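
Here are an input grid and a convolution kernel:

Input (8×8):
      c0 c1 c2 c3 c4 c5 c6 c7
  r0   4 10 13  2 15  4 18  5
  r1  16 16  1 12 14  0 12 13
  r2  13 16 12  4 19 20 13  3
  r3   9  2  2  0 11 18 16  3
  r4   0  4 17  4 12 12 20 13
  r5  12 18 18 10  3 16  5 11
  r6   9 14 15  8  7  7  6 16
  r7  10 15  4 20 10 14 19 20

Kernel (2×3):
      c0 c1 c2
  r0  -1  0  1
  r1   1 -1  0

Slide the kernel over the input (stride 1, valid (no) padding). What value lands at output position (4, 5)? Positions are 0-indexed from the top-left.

The receptive field on the input at this output position is [12 20 13 / 16 5 11]. Elementwise product with the kernel and sum: 12·-1 + 13·1 + 16·1 + 5·-1.

12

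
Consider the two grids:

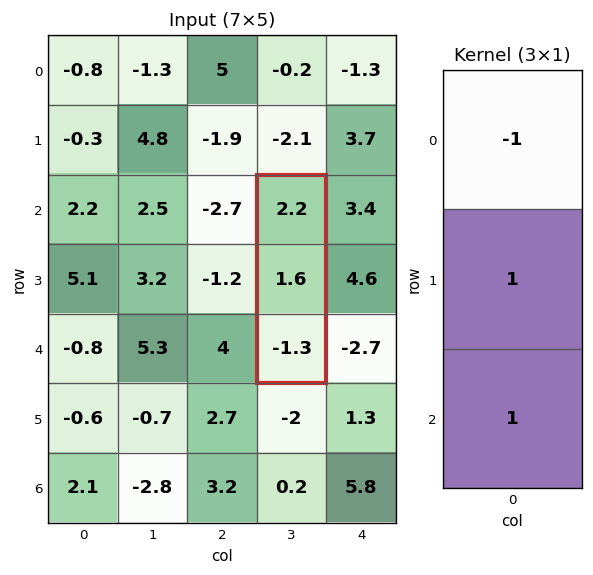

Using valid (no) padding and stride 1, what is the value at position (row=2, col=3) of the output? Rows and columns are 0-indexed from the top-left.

-1.9

The receptive field on the input at this output position is [2.2 / 1.6 / -1.3]. Elementwise product with the kernel and sum: 2.2·-1 + 1.6·1 + -1.3·1.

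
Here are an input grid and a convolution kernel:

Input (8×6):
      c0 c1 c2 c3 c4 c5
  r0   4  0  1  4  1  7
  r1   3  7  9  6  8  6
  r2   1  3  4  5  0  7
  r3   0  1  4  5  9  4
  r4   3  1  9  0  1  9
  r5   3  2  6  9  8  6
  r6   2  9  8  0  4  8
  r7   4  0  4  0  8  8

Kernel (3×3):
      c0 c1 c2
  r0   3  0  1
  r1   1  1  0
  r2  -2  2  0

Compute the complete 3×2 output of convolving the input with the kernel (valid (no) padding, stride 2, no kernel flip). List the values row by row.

Output[0,0]: The receptive field on the input at this output position is [4 0 1 / 3 7 9 / 1 3 4]. Elementwise product with the kernel and sum: 4·3 + 1·1 + 3·1 + 7·1 + 1·-2 + 3·2.
Output[0,1]: The receptive field on the input at this output position is [1 4 1 / 9 6 8 / 4 5 0]. Elementwise product with the kernel and sum: 1·3 + 1·1 + 9·1 + 6·1 + 4·-2 + 5·2.

27 21
4 3
37 27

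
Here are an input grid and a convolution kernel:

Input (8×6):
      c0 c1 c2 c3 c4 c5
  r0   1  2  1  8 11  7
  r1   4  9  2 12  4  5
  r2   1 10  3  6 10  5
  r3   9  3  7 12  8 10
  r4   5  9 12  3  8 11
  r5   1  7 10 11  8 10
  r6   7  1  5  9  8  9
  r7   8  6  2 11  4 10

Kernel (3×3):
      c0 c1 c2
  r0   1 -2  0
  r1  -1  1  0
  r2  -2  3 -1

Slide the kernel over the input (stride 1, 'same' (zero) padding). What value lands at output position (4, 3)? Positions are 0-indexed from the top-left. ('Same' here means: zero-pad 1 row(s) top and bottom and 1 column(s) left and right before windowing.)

-21

The receptive field on the zero-padded input at this output position is [7 12 8 / 12 3 8 / 10 11 8]. Elementwise product with the kernel and sum: 7·1 + 12·-2 + 12·-1 + 3·1 + 10·-2 + 11·3 + 8·-1.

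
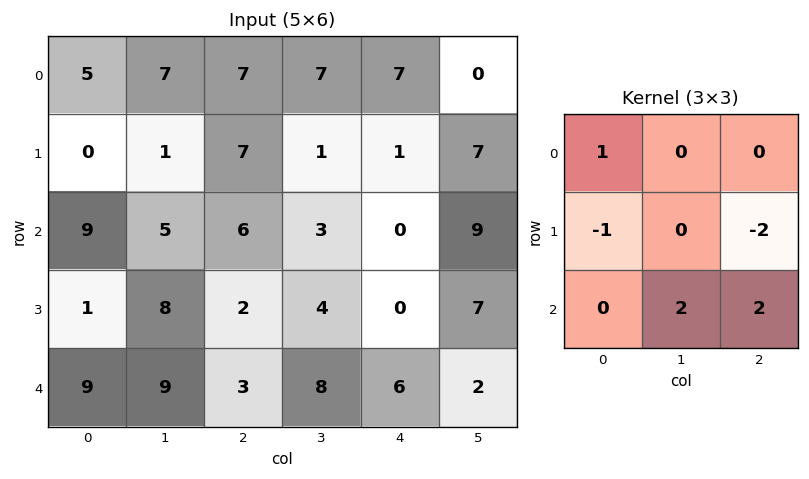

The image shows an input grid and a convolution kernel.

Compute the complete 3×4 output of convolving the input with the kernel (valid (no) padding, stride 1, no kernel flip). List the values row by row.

Output[0,0]: The receptive field on the input at this output position is [5 7 7 / 0 1 7 / 9 5 6]. Elementwise product with the kernel and sum: 5·1 + 0·-1 + 7·-2 + 5·2 + 6·2.
Output[0,1]: The receptive field on the input at this output position is [7 7 7 / 1 7 1 / 5 6 3]. Elementwise product with the kernel and sum: 7·1 + 1·-1 + 1·-2 + 6·2 + 3·2.

13 22 4 10
-1 2 9 -6
28 11 32 1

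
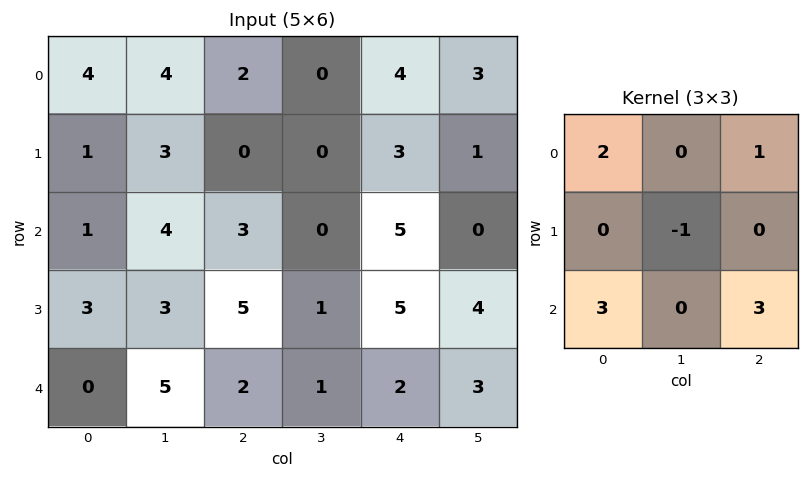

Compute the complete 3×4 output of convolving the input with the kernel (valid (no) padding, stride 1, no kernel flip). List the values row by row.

Output[0,0]: The receptive field on the input at this output position is [4 4 2 / 1 3 0 / 1 4 3]. Elementwise product with the kernel and sum: 4·2 + 2·1 + 3·-1 + 1·3 + 3·3.
Output[0,1]: The receptive field on the input at this output position is [4 2 0 / 3 0 0 / 4 3 0]. Elementwise product with the kernel and sum: 4·2 + 0·1 + 0·-1 + 4·3 + 0·3.

19 20 32 0
22 15 33 11
8 21 22 7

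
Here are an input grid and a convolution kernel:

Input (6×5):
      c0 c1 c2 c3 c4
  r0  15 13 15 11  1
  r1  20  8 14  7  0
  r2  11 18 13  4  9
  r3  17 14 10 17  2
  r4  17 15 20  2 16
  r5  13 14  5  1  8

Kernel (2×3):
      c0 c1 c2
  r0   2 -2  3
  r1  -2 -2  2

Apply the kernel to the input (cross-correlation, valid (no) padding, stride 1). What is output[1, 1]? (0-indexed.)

The receptive field on the input at this output position is [8 14 7 / 18 13 4]. Elementwise product with the kernel and sum: 8·2 + 14·-2 + 7·3 + 18·-2 + 13·-2 + 4·2.

-45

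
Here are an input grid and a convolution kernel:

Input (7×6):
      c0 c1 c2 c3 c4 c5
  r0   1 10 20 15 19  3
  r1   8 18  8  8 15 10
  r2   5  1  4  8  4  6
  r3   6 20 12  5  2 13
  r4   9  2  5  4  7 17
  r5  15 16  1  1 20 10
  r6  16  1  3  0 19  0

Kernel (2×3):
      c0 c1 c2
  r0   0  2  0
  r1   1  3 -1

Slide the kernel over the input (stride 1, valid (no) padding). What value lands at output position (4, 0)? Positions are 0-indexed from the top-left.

The receptive field on the input at this output position is [9 2 5 / 15 16 1]. Elementwise product with the kernel and sum: 2·2 + 15·1 + 16·3 + 1·-1.

66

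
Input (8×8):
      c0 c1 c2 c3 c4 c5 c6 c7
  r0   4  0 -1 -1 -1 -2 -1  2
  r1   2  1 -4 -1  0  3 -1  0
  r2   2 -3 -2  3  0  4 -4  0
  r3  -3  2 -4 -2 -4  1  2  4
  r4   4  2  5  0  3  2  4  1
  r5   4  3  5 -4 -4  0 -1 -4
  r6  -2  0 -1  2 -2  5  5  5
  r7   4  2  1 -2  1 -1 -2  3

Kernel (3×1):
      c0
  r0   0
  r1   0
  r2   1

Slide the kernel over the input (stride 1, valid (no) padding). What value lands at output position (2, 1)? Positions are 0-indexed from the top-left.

2

The receptive field on the input at this output position is [-3 / 2 / 2]. Elementwise product with the kernel and sum: 2·1.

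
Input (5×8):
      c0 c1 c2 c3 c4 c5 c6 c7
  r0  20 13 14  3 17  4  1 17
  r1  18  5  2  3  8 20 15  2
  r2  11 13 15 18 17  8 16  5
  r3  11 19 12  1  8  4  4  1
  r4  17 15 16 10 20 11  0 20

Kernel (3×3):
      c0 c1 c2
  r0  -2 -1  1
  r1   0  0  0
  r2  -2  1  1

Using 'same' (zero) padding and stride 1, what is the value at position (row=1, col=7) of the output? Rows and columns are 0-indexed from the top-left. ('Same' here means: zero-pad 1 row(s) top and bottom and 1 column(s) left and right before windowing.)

The receptive field on the zero-padded input at this output position is [1 17 0 / 15 2 0 / 16 5 0]. Elementwise product with the kernel and sum: 1·-2 + 17·-1 + 0·1 + 16·-2 + 5·1 + 0·1.

-46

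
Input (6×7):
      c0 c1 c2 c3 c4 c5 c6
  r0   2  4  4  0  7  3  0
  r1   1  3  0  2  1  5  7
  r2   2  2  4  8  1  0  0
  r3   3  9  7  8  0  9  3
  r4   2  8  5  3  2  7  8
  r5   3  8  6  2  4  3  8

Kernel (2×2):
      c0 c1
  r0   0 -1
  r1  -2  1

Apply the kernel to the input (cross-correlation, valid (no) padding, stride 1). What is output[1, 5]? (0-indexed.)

-7

The receptive field on the input at this output position is [5 7 / 0 0]. Elementwise product with the kernel and sum: 7·-1 + 0·-2 + 0·1.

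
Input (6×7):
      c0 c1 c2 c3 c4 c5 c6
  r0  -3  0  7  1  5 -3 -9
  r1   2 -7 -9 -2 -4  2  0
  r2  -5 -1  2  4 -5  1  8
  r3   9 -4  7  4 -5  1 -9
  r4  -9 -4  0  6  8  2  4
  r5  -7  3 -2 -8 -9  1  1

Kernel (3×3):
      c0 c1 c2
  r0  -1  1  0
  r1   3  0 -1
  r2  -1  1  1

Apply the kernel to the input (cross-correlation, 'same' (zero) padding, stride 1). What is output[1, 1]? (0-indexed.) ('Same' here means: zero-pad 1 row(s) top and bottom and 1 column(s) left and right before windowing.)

24

The receptive field on the zero-padded input at this output position is [-3 0 7 / 2 -7 -9 / -5 -1 2]. Elementwise product with the kernel and sum: -3·-1 + 0·1 + 2·3 + -9·-1 + -5·-1 + -1·1 + 2·1.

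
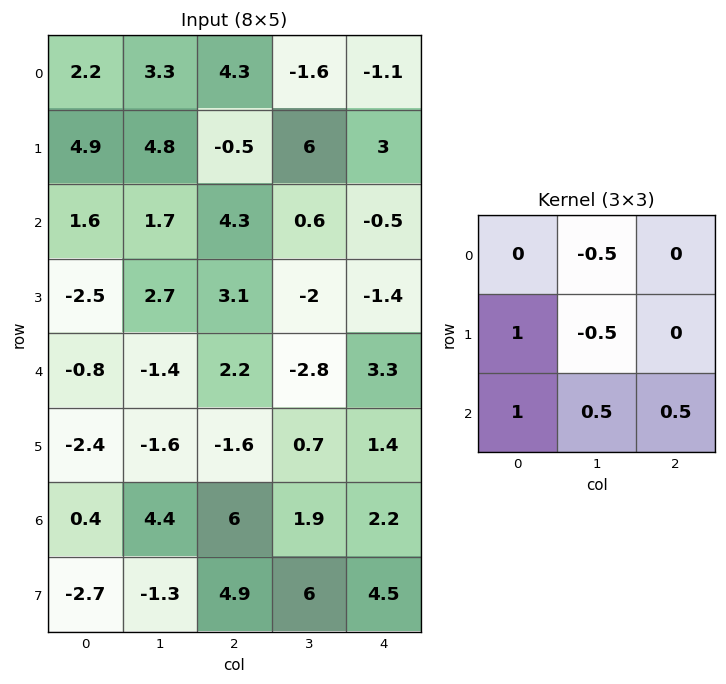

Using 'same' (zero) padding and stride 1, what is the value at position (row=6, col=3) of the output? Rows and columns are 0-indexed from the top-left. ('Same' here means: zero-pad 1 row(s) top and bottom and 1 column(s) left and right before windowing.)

The receptive field on the zero-padded input at this output position is [-1.6 0.7 1.4 / 6 1.9 2.2 / 4.9 6 4.5]. Elementwise product with the kernel and sum: 0.7·-0.5 + 6·1 + 1.9·-0.5 + 4.9·1 + 6·0.5 + 4.5·0.5.

14.85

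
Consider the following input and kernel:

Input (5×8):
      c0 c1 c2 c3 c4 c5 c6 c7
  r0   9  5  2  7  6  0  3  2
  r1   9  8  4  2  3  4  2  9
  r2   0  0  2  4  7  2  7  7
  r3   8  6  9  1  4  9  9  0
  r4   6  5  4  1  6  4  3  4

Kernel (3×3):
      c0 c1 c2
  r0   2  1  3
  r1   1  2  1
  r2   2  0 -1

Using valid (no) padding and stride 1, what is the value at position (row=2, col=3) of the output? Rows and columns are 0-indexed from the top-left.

37

The receptive field on the input at this output position is [4 7 2 / 1 4 9 / 1 6 4]. Elementwise product with the kernel and sum: 4·2 + 7·1 + 2·3 + 1·1 + 4·2 + 9·1 + 1·2 + 4·-1.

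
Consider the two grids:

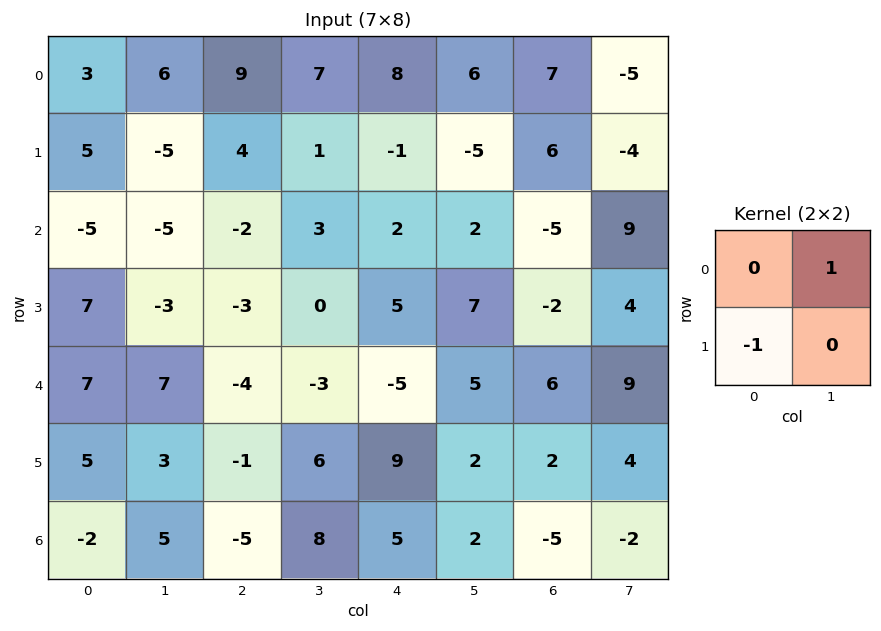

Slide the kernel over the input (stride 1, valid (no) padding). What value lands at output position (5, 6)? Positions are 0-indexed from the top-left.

9

The receptive field on the input at this output position is [2 4 / -5 -2]. Elementwise product with the kernel and sum: 4·1 + -5·-1.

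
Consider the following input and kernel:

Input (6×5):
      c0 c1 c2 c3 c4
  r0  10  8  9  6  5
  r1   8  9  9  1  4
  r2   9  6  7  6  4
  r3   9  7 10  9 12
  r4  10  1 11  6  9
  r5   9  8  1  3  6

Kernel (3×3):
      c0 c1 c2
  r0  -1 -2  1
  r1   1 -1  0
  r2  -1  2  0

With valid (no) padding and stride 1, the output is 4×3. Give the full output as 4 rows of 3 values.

-15 -12 -3
-9 -14 2
-20 4 -13
3 -34 -6

Output[0,0]: The receptive field on the input at this output position is [10 8 9 / 8 9 9 / 9 6 7]. Elementwise product with the kernel and sum: 10·-1 + 8·-2 + 9·1 + 8·1 + 9·-1 + 9·-1 + 6·2.
Output[0,1]: The receptive field on the input at this output position is [8 9 6 / 9 9 1 / 6 7 6]. Elementwise product with the kernel and sum: 8·-1 + 9·-2 + 6·1 + 9·1 + 9·-1 + 6·-1 + 7·2.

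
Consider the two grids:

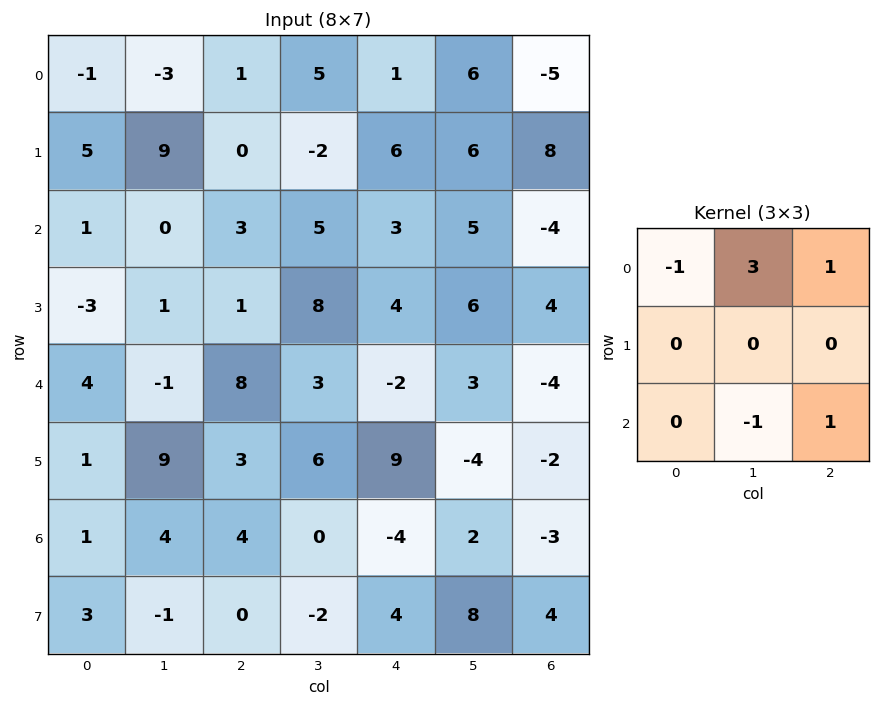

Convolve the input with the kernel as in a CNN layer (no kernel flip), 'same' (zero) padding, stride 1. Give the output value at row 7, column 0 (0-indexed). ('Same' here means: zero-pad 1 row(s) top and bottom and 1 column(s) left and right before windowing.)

The receptive field on the zero-padded input at this output position is [0 1 4 / 0 3 -1 / 0 0 0]. Elementwise product with the kernel and sum: 0·-1 + 1·3 + 4·1 + 0·-1 + 0·1.

7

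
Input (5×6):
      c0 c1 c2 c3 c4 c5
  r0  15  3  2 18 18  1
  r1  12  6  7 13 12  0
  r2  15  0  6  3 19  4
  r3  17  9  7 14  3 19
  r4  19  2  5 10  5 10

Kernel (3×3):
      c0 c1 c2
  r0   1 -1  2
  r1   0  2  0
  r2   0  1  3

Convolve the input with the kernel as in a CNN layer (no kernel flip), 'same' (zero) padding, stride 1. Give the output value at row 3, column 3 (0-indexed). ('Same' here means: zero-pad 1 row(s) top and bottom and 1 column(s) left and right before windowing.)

94

The receptive field on the zero-padded input at this output position is [6 3 19 / 7 14 3 / 5 10 5]. Elementwise product with the kernel and sum: 6·1 + 3·-1 + 19·2 + 14·2 + 10·1 + 5·3.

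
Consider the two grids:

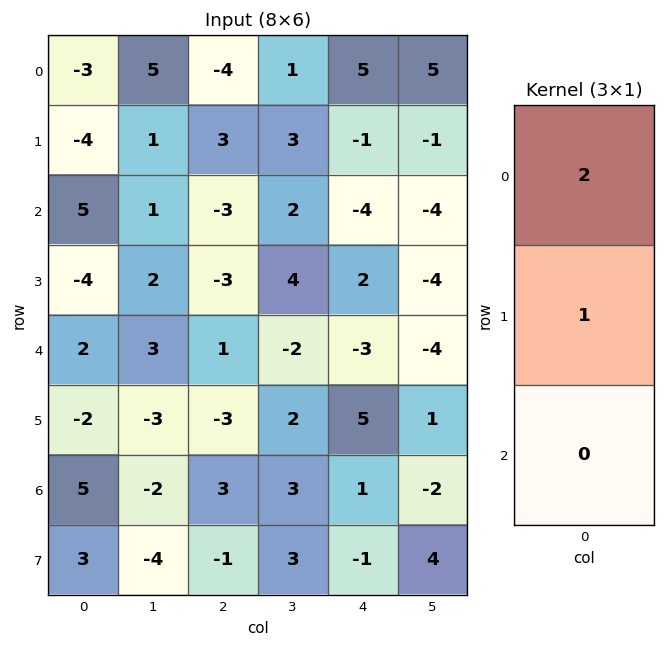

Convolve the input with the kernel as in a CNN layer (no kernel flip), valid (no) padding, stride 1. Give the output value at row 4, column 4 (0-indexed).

-1

The receptive field on the input at this output position is [-3 / 5 / 1]. Elementwise product with the kernel and sum: -3·2 + 5·1.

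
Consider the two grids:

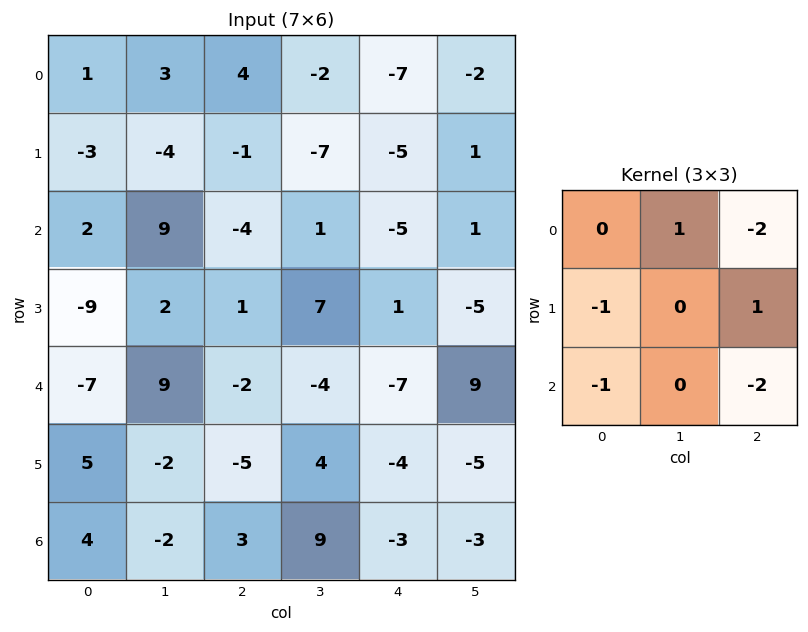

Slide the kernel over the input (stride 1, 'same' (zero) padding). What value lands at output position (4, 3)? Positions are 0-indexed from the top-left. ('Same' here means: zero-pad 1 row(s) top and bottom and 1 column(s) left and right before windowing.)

13

The receptive field on the zero-padded input at this output position is [1 7 1 / -2 -4 -7 / -5 4 -4]. Elementwise product with the kernel and sum: 7·1 + 1·-2 + -2·-1 + -7·1 + -5·-1 + -4·-2.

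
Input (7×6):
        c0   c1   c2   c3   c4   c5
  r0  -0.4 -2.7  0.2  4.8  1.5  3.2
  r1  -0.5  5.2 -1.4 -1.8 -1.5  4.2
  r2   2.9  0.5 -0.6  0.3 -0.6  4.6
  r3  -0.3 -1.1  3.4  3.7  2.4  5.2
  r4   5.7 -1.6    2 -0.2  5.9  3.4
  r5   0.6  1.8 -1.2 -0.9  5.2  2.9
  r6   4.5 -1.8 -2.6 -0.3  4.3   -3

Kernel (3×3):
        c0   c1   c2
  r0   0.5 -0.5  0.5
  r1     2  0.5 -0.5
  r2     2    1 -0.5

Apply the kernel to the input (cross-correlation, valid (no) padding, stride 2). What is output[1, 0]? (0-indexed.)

6.85

The receptive field on the input at this output position is [2.9 0.5 -0.6 / -0.3 -1.1 3.4 / 5.7 -1.6 2]. Elementwise product with the kernel and sum: 2.9·0.5 + 0.5·-0.5 + -0.6·0.5 + -0.3·2 + -1.1·0.5 + 3.4·-0.5 + 5.7·2 + -1.6·1 + 2·-0.5.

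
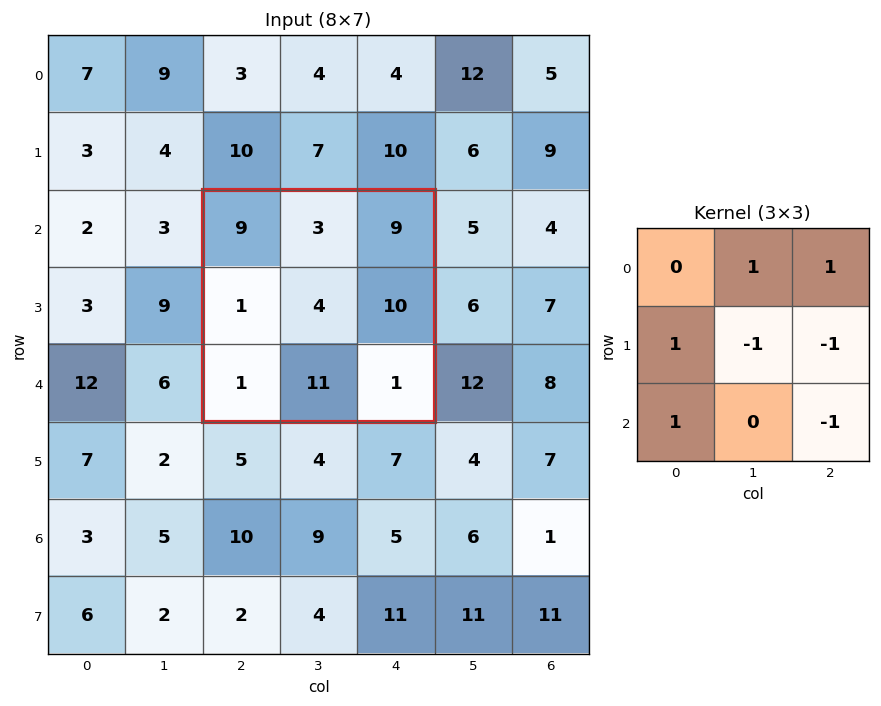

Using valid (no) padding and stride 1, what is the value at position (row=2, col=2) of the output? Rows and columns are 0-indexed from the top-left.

-1

The receptive field on the input at this output position is [9 3 9 / 1 4 10 / 1 11 1]. Elementwise product with the kernel and sum: 3·1 + 9·1 + 1·1 + 4·-1 + 10·-1 + 1·1 + 1·-1.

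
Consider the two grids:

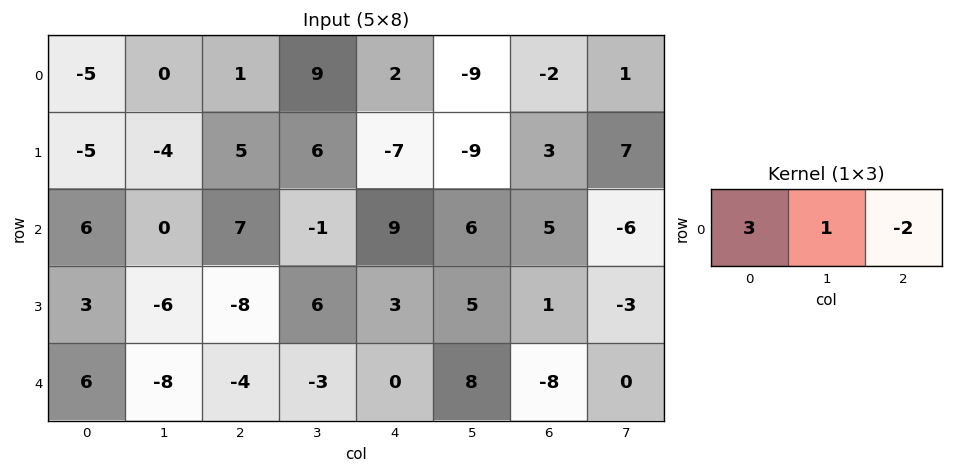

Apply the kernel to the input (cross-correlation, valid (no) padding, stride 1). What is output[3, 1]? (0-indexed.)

The receptive field on the input at this output position is [-6 -8 6]. Elementwise product with the kernel and sum: -6·3 + -8·1 + 6·-2.

-38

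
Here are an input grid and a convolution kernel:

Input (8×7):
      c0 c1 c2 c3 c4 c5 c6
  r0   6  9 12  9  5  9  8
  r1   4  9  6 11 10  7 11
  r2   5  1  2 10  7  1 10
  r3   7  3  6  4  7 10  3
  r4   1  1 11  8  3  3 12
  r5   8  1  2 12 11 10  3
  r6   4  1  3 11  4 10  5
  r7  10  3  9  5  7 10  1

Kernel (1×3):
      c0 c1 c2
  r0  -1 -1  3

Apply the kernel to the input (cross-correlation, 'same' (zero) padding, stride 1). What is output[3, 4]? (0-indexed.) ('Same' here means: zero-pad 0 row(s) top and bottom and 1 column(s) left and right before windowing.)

19

The receptive field on the zero-padded input at this output position is [4 7 10]. Elementwise product with the kernel and sum: 4·-1 + 7·-1 + 10·3.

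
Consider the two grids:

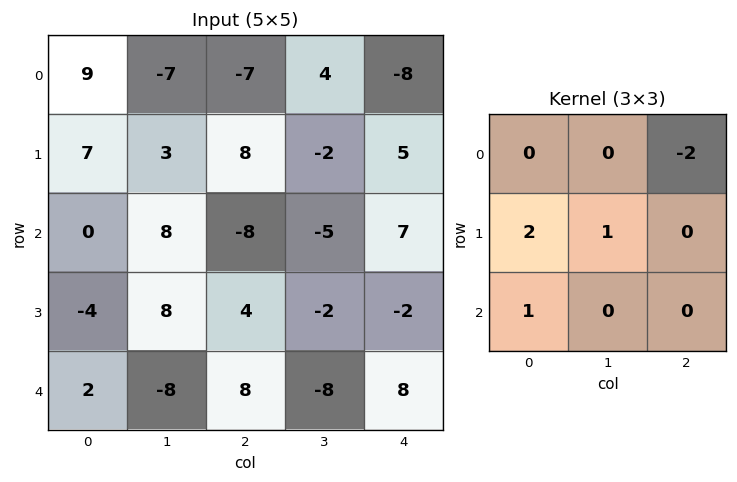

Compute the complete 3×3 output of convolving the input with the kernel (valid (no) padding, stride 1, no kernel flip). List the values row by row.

Output[0,0]: The receptive field on the input at this output position is [9 -7 -7 / 7 3 8 / 0 8 -8]. Elementwise product with the kernel and sum: -7·-2 + 7·2 + 3·1 + 0·1.
Output[0,1]: The receptive field on the input at this output position is [-7 -7 4 / 3 8 -2 / 8 -8 -5]. Elementwise product with the kernel and sum: 4·-2 + 3·2 + 8·1 + 8·1.

31 14 22
-12 20 -27
18 22 0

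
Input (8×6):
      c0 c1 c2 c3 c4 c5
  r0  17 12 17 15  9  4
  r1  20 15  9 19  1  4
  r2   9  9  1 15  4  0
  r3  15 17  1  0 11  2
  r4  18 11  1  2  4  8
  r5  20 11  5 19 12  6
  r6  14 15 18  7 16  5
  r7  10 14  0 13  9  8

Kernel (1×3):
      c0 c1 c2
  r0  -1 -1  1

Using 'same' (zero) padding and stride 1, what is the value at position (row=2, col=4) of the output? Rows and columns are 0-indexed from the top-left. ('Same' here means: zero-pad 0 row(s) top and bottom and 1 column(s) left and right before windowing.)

The receptive field on the zero-padded input at this output position is [15 4 0]. Elementwise product with the kernel and sum: 15·-1 + 4·-1 + 0·1.

-19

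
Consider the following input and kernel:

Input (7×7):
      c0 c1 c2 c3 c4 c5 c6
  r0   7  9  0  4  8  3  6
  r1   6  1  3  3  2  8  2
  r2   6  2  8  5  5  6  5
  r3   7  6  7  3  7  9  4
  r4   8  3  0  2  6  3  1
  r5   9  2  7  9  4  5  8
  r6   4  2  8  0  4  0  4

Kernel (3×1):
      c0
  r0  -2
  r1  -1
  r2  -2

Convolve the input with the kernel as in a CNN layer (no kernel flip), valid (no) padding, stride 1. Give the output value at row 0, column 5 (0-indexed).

The receptive field on the input at this output position is [3 / 8 / 6]. Elementwise product with the kernel and sum: 3·-2 + 8·-1 + 6·-2.

-26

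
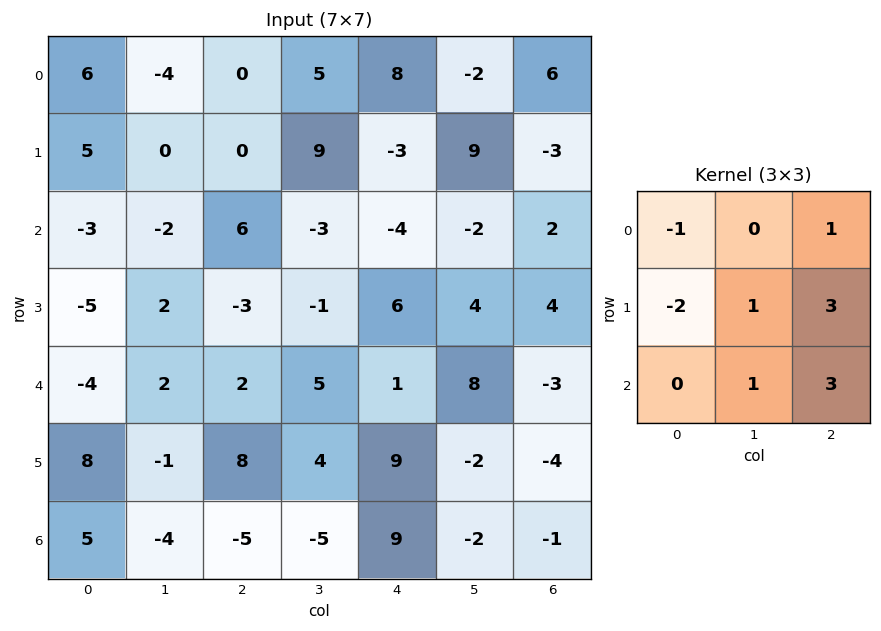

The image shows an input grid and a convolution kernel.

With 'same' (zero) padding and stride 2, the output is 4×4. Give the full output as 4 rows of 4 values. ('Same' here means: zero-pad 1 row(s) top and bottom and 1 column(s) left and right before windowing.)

Output[0,0]: The receptive field on the zero-padded input at this output position is [0 0 0 / 0 6 -4 / 0 5 0]. Elementwise product with the kernel and sum: 0·-1 + 0·1 + 0·-2 + 6·1 + -4·3 + 5·1 + 0·3.

-1 50 16 7
-8 4 14 1
9 30 23 -27
-8 -7 7 5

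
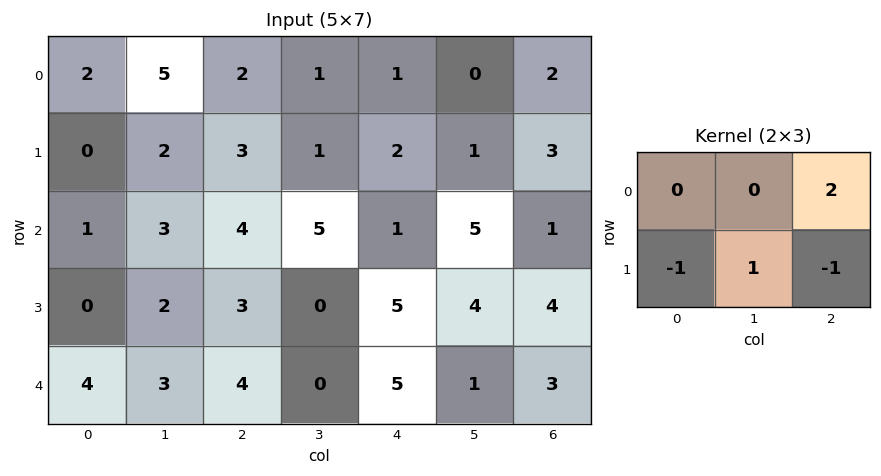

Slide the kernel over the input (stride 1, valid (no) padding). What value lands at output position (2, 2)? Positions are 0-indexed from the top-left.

The receptive field on the input at this output position is [4 5 1 / 3 0 5]. Elementwise product with the kernel and sum: 1·2 + 3·-1 + 0·1 + 5·-1.

-6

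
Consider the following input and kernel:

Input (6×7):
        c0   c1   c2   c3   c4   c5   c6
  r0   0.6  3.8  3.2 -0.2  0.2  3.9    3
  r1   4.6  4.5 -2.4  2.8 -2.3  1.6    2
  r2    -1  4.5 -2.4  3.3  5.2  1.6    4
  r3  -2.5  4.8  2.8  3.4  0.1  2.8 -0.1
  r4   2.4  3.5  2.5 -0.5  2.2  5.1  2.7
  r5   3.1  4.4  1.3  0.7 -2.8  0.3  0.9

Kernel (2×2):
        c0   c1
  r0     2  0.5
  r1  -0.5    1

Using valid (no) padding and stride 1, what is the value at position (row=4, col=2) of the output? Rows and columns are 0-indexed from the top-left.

4.8

The receptive field on the input at this output position is [2.5 -0.5 / 1.3 0.7]. Elementwise product with the kernel and sum: 2.5·2 + -0.5·0.5 + 1.3·-0.5 + 0.7·1.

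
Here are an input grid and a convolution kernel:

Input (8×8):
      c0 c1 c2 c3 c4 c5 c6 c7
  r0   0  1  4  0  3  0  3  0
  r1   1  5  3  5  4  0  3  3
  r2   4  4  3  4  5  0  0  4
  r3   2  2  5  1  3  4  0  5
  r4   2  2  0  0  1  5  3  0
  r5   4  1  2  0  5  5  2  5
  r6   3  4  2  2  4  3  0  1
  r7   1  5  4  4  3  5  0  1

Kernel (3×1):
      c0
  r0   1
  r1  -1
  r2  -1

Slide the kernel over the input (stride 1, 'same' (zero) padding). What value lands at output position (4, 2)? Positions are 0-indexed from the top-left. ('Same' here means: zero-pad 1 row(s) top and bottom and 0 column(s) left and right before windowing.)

3

The receptive field on the zero-padded input at this output position is [5 / 0 / 2]. Elementwise product with the kernel and sum: 5·1 + 0·-1 + 2·-1.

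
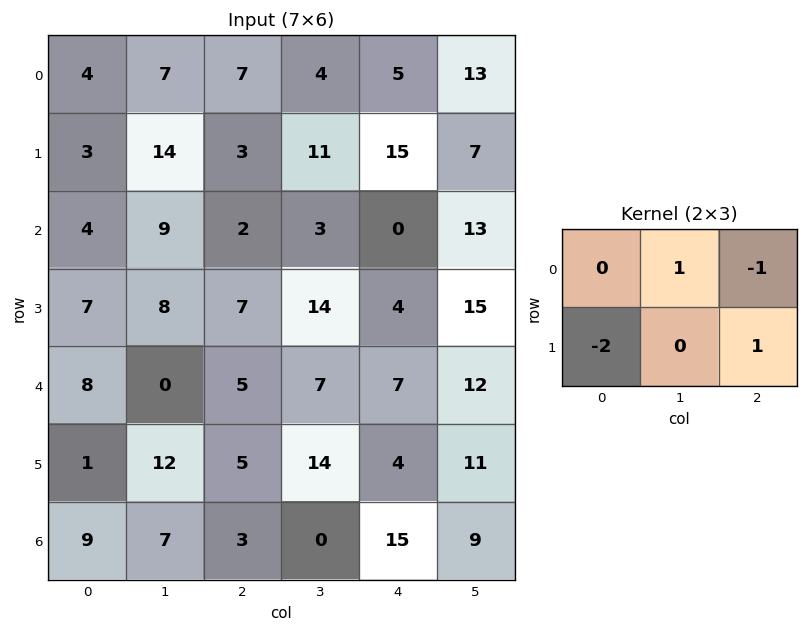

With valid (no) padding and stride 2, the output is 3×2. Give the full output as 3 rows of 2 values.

Output[0,0]: The receptive field on the input at this output position is [4 7 7 / 3 14 3]. Elementwise product with the kernel and sum: 7·1 + 7·-1 + 3·-2 + 3·1.

-3 8
0 -7
-2 -6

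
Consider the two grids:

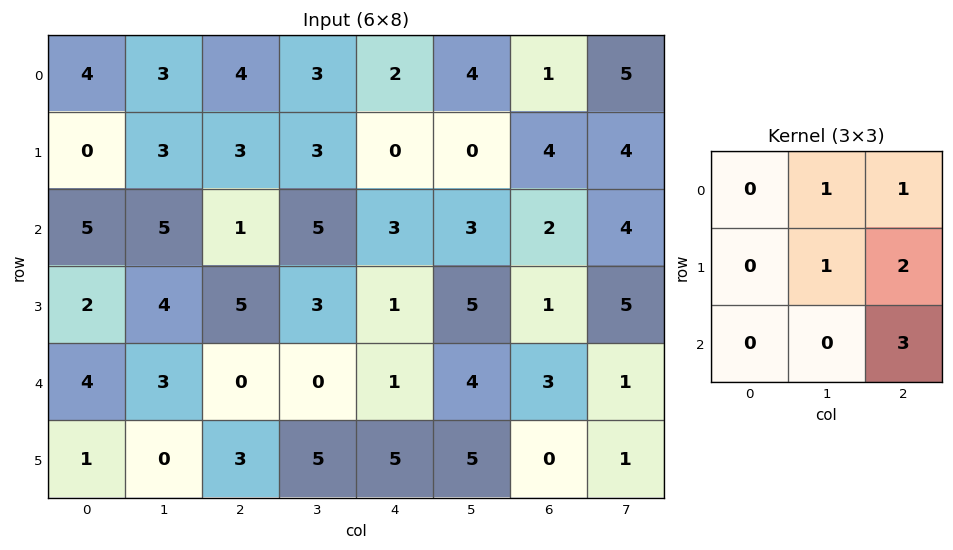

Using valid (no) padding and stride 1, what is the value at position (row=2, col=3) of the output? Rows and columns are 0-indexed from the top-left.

The receptive field on the input at this output position is [5 3 3 / 3 1 5 / 0 1 4]. Elementwise product with the kernel and sum: 3·1 + 3·1 + 1·1 + 5·2 + 4·3.

29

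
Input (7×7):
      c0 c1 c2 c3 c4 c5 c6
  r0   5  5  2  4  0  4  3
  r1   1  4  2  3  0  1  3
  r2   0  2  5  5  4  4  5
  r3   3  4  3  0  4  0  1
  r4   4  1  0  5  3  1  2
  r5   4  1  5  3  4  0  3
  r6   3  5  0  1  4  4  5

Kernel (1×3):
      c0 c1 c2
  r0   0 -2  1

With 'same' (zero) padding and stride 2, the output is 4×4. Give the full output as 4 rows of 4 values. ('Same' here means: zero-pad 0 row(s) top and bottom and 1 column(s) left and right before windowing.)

-5 0 4 -6
2 -5 -4 -10
-7 5 -5 -4
-1 1 -4 -10

Output[0,0]: The receptive field on the zero-padded input at this output position is [0 5 5]. Elementwise product with the kernel and sum: 5·-2 + 5·1.
Output[0,1]: The receptive field on the zero-padded input at this output position is [5 2 4]. Elementwise product with the kernel and sum: 2·-2 + 4·1.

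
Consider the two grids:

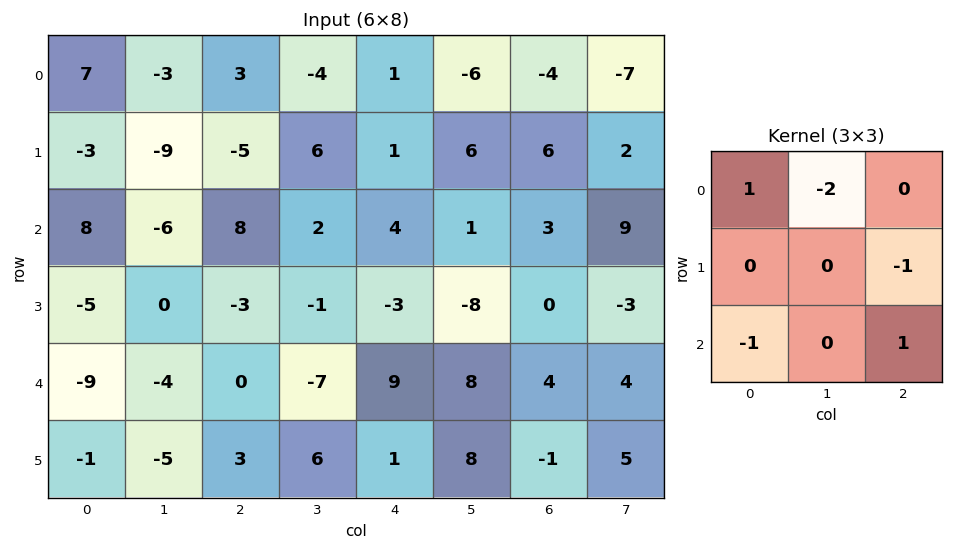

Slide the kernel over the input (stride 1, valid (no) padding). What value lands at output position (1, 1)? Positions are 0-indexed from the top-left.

-2

The receptive field on the input at this output position is [-9 -5 6 / -6 8 2 / 0 -3 -1]. Elementwise product with the kernel and sum: -9·1 + -5·-2 + 2·-1 + 0·-1 + -1·1.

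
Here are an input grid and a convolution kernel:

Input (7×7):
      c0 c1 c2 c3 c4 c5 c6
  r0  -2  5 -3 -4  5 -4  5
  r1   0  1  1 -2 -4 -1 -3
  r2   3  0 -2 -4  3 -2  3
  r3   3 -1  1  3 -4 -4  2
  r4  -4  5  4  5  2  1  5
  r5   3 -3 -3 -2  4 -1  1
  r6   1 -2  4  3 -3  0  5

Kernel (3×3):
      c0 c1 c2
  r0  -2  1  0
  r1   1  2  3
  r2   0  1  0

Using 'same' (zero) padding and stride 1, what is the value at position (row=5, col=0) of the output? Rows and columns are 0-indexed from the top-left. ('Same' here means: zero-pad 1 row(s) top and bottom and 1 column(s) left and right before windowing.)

The receptive field on the zero-padded input at this output position is [0 -4 5 / 0 3 -3 / 0 1 -2]. Elementwise product with the kernel and sum: 0·-2 + -4·1 + 0·1 + 3·2 + -3·3 + 1·1.

-6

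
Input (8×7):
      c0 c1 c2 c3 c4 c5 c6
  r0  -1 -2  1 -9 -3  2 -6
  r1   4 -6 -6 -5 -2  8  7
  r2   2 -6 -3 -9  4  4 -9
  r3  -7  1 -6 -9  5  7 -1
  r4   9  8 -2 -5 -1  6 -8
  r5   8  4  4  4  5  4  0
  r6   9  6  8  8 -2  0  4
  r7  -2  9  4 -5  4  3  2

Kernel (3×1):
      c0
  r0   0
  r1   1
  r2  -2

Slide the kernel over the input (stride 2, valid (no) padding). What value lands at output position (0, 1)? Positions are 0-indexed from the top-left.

The receptive field on the input at this output position is [1 / -6 / -3]. Elementwise product with the kernel and sum: -6·1 + -3·-2.

0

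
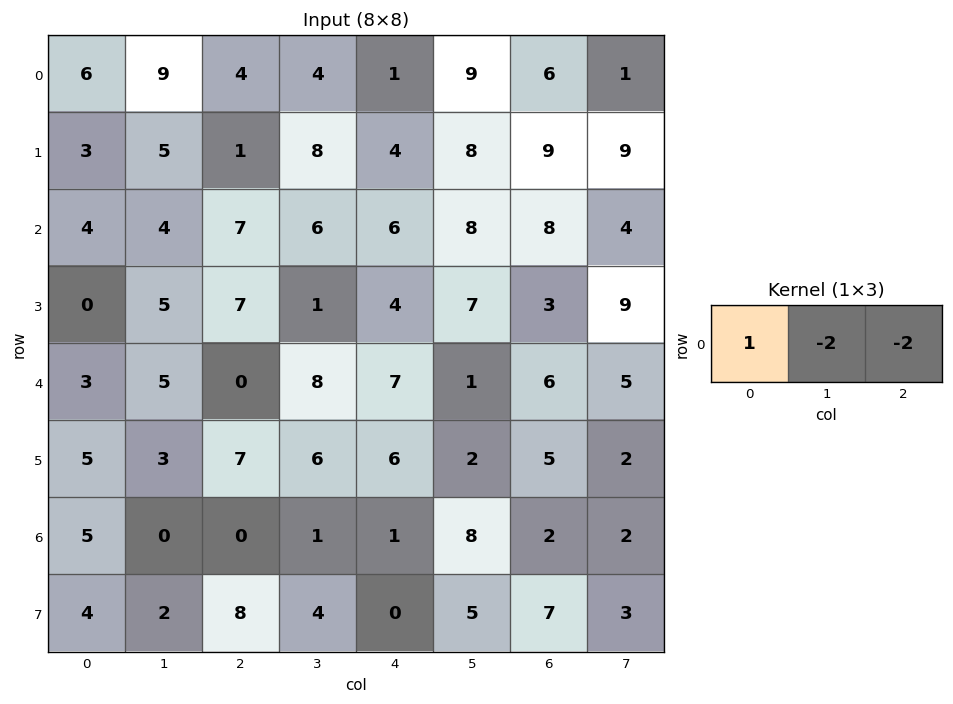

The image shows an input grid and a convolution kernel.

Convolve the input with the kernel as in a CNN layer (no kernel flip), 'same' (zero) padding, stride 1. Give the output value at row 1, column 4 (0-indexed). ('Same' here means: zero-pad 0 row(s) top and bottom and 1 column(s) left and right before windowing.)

-16

The receptive field on the zero-padded input at this output position is [8 4 8]. Elementwise product with the kernel and sum: 8·1 + 4·-2 + 8·-2.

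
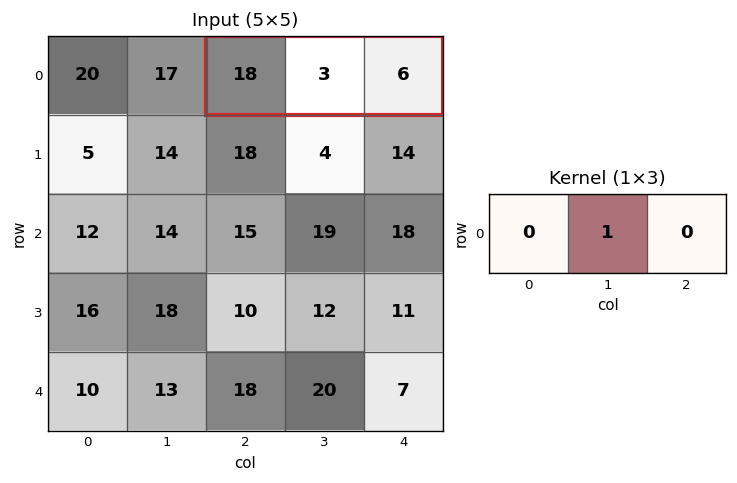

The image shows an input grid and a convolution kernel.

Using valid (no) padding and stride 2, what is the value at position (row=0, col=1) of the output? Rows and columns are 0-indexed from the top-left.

The receptive field on the input at this output position is [18 3 6]. Elementwise product with the kernel and sum: 3·1.

3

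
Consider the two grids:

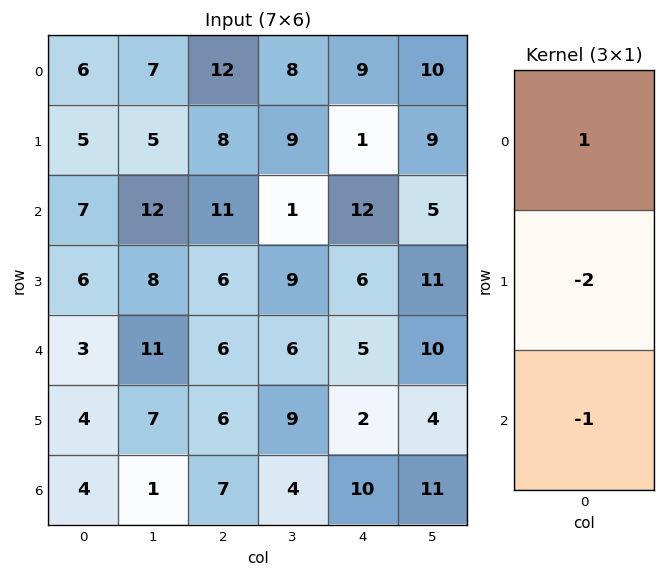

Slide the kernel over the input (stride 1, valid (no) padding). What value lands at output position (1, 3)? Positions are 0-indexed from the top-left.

The receptive field on the input at this output position is [9 / 1 / 9]. Elementwise product with the kernel and sum: 9·1 + 1·-2 + 9·-1.

-2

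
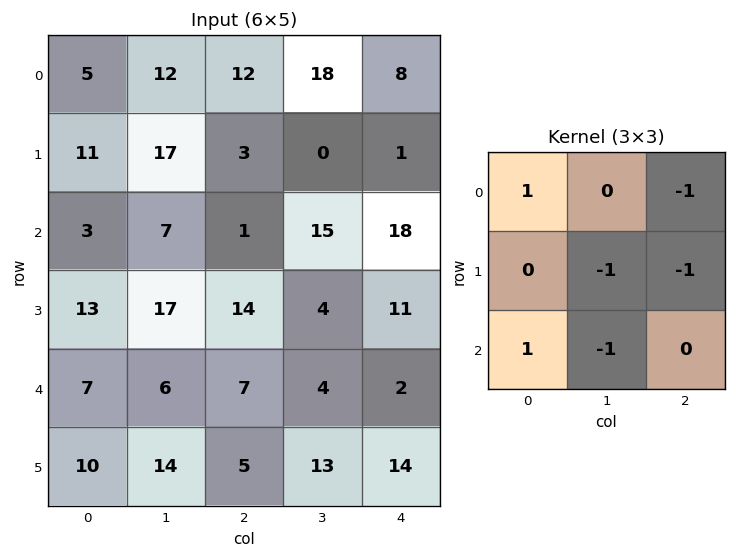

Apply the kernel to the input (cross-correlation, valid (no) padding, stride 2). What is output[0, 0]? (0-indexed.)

The receptive field on the input at this output position is [5 12 12 / 11 17 3 / 3 7 1]. Elementwise product with the kernel and sum: 5·1 + 12·-1 + 17·-1 + 3·-1 + 3·1 + 7·-1.

-31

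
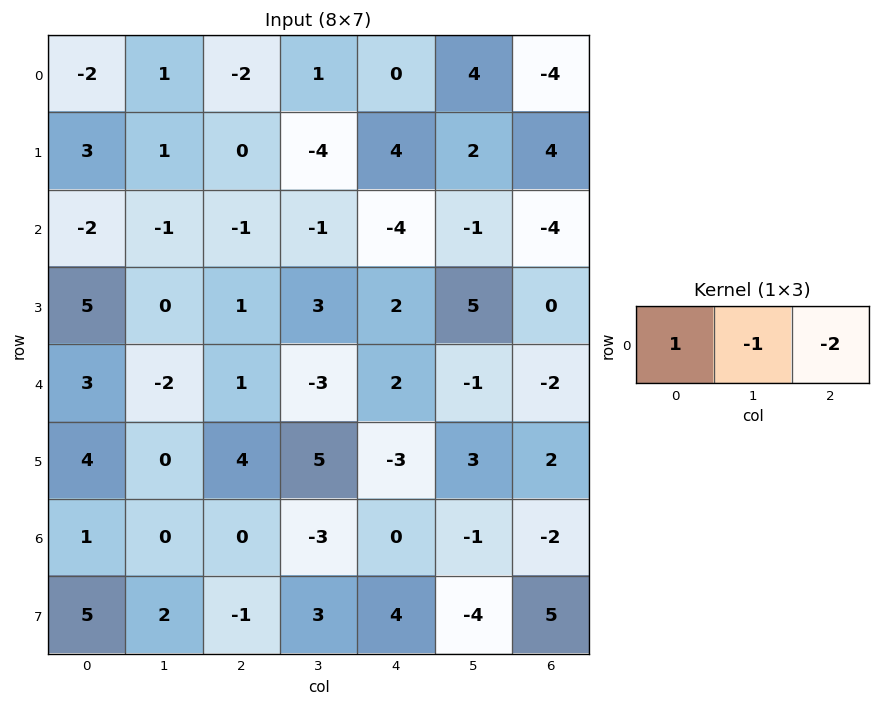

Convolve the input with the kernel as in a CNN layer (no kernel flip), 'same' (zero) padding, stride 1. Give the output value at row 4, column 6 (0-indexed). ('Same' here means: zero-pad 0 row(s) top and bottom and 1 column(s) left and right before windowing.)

1

The receptive field on the zero-padded input at this output position is [-1 -2 0]. Elementwise product with the kernel and sum: -1·1 + -2·-1 + 0·-2.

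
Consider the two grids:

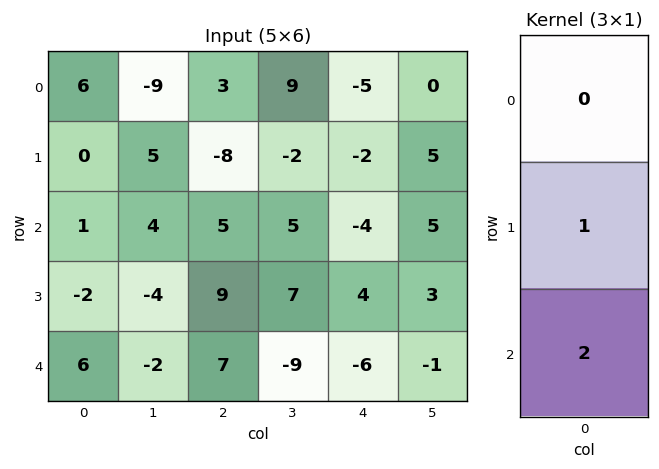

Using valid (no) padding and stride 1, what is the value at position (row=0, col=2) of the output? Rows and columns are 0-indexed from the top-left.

The receptive field on the input at this output position is [3 / -8 / 5]. Elementwise product with the kernel and sum: -8·1 + 5·2.

2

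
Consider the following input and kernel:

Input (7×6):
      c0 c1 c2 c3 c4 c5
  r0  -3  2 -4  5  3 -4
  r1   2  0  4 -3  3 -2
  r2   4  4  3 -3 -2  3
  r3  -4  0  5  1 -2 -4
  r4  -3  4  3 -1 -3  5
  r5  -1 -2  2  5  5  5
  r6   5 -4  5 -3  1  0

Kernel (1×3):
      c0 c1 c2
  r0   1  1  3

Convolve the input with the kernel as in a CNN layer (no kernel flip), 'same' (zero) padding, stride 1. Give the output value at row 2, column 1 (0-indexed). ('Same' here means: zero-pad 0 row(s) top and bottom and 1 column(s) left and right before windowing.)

17

The receptive field on the zero-padded input at this output position is [4 4 3]. Elementwise product with the kernel and sum: 4·1 + 4·1 + 3·3.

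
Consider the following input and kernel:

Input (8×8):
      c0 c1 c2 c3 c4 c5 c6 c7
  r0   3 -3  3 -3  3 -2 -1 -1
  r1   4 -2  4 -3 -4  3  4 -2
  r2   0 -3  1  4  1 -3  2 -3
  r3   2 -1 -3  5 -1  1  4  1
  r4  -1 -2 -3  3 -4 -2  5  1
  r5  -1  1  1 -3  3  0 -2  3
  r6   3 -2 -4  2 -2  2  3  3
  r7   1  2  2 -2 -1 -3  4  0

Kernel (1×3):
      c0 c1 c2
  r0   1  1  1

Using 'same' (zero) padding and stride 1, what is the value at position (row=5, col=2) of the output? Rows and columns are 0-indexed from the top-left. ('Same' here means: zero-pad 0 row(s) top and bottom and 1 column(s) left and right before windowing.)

The receptive field on the zero-padded input at this output position is [1 1 -3]. Elementwise product with the kernel and sum: 1·1 + 1·1 + -3·1.

-1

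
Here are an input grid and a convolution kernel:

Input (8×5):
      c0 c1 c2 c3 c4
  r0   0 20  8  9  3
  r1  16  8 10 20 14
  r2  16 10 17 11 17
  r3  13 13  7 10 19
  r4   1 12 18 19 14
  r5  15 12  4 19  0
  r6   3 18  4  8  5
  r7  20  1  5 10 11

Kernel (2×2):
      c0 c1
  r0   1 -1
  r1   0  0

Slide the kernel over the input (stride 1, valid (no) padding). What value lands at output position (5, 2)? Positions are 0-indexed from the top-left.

The receptive field on the input at this output position is [4 19 / 4 8]. Elementwise product with the kernel and sum: 4·1 + 19·-1.

-15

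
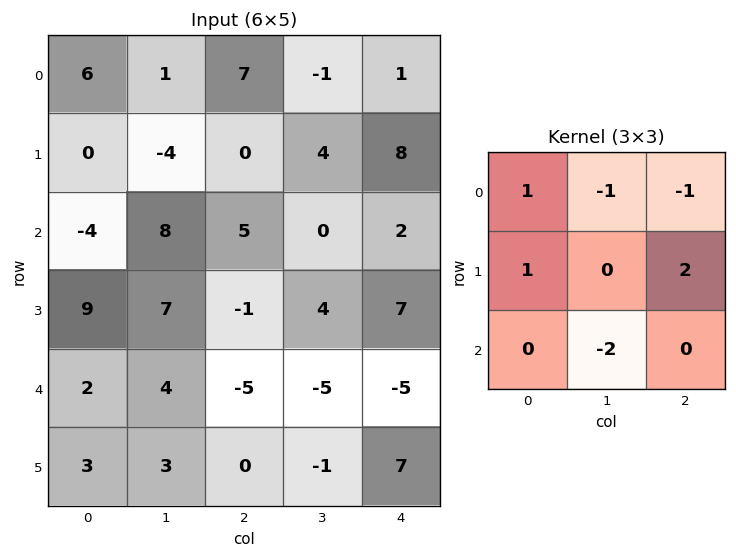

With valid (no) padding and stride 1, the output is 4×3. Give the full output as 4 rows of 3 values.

Output[0,0]: The receptive field on the input at this output position is [6 1 7 / 0 -4 0 / -4 8 5]. Elementwise product with the kernel and sum: 6·1 + 1·-1 + 7·-1 + 0·1 + 0·2 + 8·-2.

-18 -11 23
-4 2 -11
-18 28 26
-11 -2 -25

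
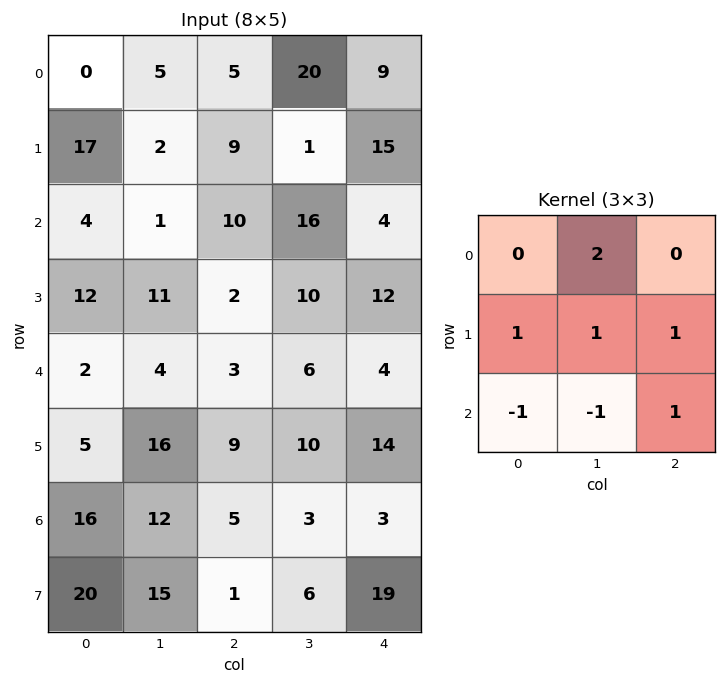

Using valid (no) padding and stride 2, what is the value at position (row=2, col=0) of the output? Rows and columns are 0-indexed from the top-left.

15

The receptive field on the input at this output position is [2 4 3 / 5 16 9 / 16 12 5]. Elementwise product with the kernel and sum: 4·2 + 5·1 + 16·1 + 9·1 + 16·-1 + 12·-1 + 5·1.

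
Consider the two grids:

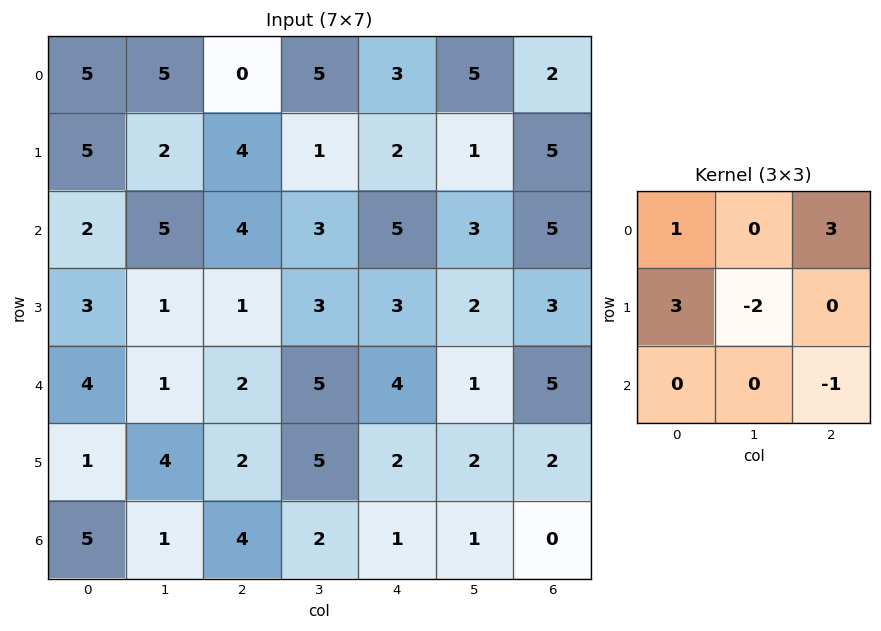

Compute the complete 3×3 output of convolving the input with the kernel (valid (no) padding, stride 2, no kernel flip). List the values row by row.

Output[0,0]: The receptive field on the input at this output position is [5 5 0 / 5 2 4 / 2 5 4]. Elementwise product with the kernel and sum: 5·1 + 0·3 + 5·3 + 2·-2 + 4·-1.
Output[0,1]: The receptive field on the input at this output position is [0 5 3 / 4 1 2 / 4 3 5]. Elementwise product with the kernel and sum: 0·1 + 3·3 + 4·3 + 1·-2 + 5·-1.

12 14 8
19 12 20
1 9 21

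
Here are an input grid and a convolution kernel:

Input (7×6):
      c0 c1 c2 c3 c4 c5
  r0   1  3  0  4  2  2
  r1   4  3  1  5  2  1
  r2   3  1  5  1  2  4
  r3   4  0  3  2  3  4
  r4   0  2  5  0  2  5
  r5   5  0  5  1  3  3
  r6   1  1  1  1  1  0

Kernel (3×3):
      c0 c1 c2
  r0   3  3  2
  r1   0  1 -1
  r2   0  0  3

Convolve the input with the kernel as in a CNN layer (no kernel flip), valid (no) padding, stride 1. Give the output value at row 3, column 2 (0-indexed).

The receptive field on the input at this output position is [3 2 3 / 5 0 2 / 5 1 3]. Elementwise product with the kernel and sum: 3·3 + 2·3 + 3·2 + 0·1 + 2·-1 + 3·3.

28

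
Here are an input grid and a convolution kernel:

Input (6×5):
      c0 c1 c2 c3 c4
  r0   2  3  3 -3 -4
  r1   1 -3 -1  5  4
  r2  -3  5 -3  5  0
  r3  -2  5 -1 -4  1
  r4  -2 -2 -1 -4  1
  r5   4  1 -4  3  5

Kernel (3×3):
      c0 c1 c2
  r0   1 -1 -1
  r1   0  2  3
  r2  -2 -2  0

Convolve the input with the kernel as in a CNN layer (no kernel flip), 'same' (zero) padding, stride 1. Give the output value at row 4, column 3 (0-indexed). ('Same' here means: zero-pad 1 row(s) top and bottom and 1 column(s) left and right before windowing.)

The receptive field on the zero-padded input at this output position is [-1 -4 1 / -1 -4 1 / -4 3 5]. Elementwise product with the kernel and sum: -1·1 + -4·-1 + 1·-1 + -4·2 + 1·3 + -4·-2 + 3·-2.

-1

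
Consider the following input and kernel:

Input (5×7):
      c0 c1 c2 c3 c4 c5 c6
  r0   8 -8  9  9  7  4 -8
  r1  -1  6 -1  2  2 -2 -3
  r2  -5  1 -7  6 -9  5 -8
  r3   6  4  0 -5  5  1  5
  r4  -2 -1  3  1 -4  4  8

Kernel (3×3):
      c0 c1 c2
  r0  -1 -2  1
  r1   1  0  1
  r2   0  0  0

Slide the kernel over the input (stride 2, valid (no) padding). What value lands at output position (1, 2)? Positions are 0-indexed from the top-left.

The receptive field on the input at this output position is [-9 5 -8 / 5 1 5 / -4 4 8]. Elementwise product with the kernel and sum: -9·-1 + 5·-2 + -8·1 + 5·1 + 5·1.

1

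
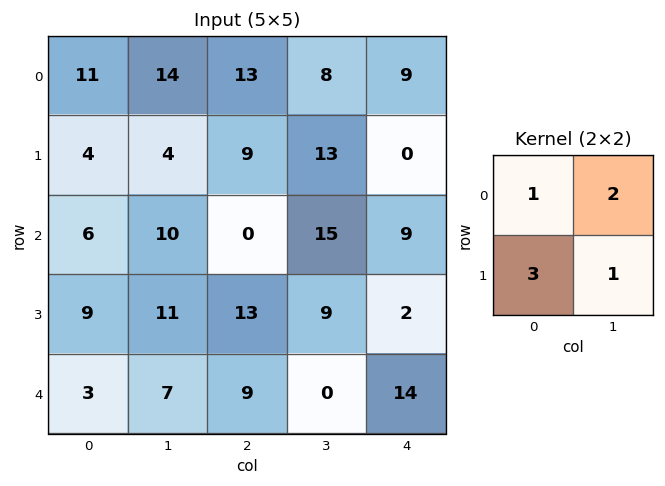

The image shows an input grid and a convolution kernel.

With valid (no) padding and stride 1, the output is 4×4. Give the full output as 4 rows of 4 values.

Output[0,0]: The receptive field on the input at this output position is [11 14 / 4 4]. Elementwise product with the kernel and sum: 11·1 + 14·2 + 4·3 + 4·1.
Output[0,1]: The receptive field on the input at this output position is [14 13 / 4 9]. Elementwise product with the kernel and sum: 14·1 + 13·2 + 4·3 + 9·1.

55 61 69 65
40 52 50 67
64 56 78 62
47 67 58 27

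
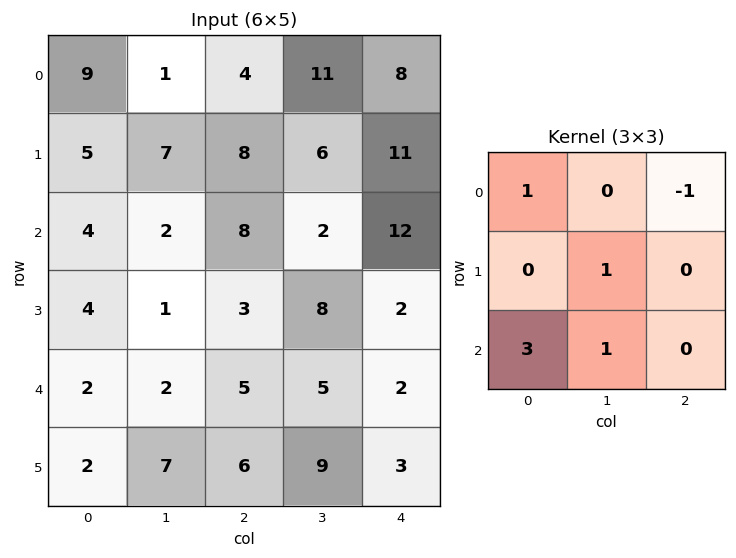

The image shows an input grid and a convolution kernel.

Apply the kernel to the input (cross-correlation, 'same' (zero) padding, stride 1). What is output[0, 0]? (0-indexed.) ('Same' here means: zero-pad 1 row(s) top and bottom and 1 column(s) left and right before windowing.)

14

The receptive field on the zero-padded input at this output position is [0 0 0 / 0 9 1 / 0 5 7]. Elementwise product with the kernel and sum: 0·1 + 0·-1 + 9·1 + 0·3 + 5·1.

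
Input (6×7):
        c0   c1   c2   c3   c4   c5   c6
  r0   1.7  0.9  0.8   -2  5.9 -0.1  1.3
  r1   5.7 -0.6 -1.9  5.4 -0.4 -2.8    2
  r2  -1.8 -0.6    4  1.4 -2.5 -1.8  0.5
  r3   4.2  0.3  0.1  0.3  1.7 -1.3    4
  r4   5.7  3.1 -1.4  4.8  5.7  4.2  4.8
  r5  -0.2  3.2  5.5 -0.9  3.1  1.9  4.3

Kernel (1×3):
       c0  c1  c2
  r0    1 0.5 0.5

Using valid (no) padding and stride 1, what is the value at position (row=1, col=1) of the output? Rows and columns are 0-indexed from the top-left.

The receptive field on the input at this output position is [-0.6 -1.9 5.4]. Elementwise product with the kernel and sum: -0.6·1 + -1.9·0.5 + 5.4·0.5.

1.15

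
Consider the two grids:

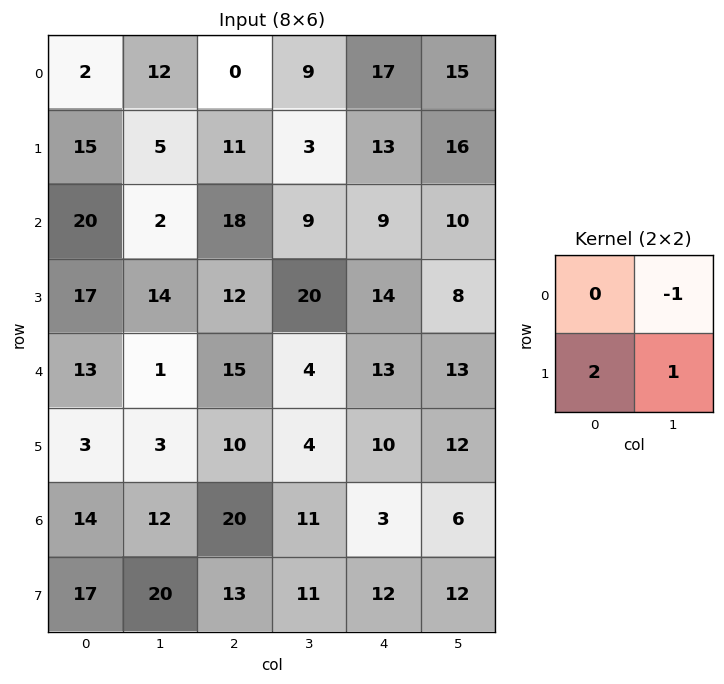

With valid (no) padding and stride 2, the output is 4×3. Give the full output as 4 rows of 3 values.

Output[0,0]: The receptive field on the input at this output position is [2 12 / 15 5]. Elementwise product with the kernel and sum: 12·-1 + 15·2 + 5·1.
Output[0,1]: The receptive field on the input at this output position is [0 9 / 11 3]. Elementwise product with the kernel and sum: 9·-1 + 11·2 + 3·1.

23 16 27
46 35 26
8 20 19
42 26 30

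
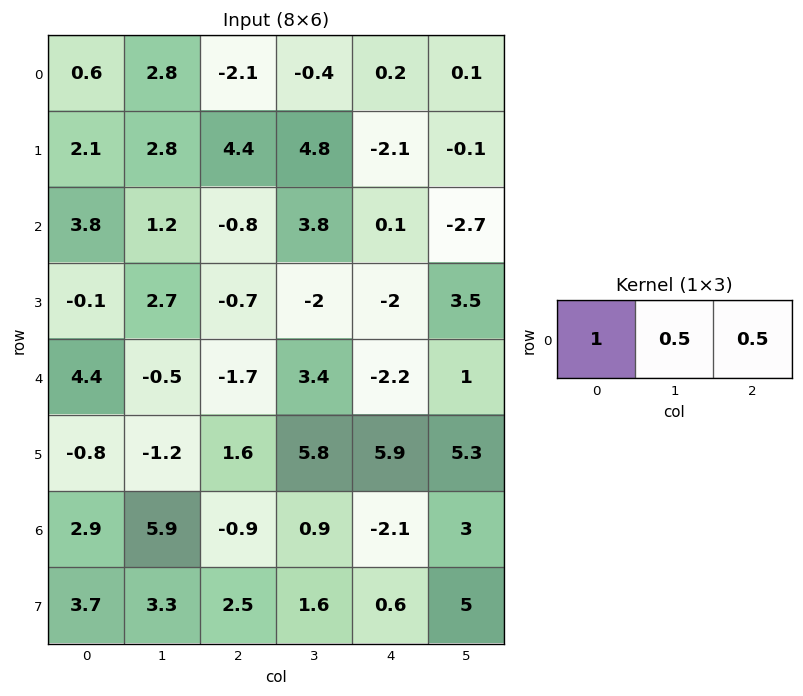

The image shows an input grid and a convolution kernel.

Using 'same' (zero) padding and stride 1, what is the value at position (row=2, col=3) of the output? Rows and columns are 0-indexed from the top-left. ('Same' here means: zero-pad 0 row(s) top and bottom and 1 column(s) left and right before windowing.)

The receptive field on the zero-padded input at this output position is [-0.8 3.8 0.1]. Elementwise product with the kernel and sum: -0.8·1 + 3.8·0.5 + 0.1·0.5.

1.15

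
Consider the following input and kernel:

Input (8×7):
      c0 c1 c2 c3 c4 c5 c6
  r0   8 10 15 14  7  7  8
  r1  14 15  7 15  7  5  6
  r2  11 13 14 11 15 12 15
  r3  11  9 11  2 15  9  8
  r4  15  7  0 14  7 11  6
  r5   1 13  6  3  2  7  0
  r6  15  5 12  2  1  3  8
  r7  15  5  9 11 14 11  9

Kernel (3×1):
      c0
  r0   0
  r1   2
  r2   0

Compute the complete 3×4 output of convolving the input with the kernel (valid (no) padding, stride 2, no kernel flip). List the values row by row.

28 14 14 12
22 22 30 16
2 12 4 0

Output[0,0]: The receptive field on the input at this output position is [8 / 14 / 11]. Elementwise product with the kernel and sum: 14·2.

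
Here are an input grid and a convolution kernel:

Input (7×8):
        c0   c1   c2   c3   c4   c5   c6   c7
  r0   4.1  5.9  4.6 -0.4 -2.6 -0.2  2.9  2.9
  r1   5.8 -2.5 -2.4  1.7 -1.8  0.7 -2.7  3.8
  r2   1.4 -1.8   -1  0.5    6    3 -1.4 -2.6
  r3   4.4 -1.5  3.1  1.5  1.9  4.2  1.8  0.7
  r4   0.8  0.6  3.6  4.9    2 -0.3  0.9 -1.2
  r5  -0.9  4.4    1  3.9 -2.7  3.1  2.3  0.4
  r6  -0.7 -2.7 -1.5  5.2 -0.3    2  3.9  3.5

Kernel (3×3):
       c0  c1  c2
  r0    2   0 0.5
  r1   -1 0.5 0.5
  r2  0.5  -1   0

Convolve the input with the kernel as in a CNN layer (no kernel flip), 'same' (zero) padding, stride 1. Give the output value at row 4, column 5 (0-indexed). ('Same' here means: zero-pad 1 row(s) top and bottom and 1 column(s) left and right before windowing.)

The receptive field on the zero-padded input at this output position is [1.9 4.2 1.8 / 2 -0.3 0.9 / -2.7 3.1 2.3]. Elementwise product with the kernel and sum: 1.9·2 + 1.8·0.5 + 2·-1 + -0.3·0.5 + 0.9·0.5 + -2.7·0.5 + 3.1·-1.

-1.45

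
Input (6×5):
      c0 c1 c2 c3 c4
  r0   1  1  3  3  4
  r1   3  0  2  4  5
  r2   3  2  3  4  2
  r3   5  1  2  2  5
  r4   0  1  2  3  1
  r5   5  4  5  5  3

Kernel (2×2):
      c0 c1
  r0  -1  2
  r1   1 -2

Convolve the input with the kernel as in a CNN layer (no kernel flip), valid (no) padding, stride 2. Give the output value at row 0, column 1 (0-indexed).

-3

The receptive field on the input at this output position is [3 3 / 2 4]. Elementwise product with the kernel and sum: 3·-1 + 3·2 + 2·1 + 4·-2.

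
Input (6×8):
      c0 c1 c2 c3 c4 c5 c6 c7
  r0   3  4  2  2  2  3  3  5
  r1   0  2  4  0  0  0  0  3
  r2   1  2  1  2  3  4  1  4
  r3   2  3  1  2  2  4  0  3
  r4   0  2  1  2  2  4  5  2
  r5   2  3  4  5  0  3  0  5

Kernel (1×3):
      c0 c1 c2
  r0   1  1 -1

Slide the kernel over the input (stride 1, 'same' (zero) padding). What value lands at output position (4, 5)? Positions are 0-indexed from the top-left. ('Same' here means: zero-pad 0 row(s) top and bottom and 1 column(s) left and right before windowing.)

The receptive field on the zero-padded input at this output position is [2 4 5]. Elementwise product with the kernel and sum: 2·1 + 4·1 + 5·-1.

1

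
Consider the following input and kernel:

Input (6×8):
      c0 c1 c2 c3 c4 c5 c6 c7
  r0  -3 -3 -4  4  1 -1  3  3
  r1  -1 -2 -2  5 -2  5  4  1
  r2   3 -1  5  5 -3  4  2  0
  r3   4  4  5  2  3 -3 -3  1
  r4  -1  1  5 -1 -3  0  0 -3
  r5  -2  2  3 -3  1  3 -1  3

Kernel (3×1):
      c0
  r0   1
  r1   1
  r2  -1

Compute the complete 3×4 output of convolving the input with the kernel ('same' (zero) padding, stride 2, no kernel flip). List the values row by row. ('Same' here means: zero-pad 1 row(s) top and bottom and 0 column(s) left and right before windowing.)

Output[0,0]: The receptive field on the zero-padded input at this output position is [0 / -3 / -1]. Elementwise product with the kernel and sum: 0·1 + -3·1 + -1·-1.

-2 -2 3 -1
-2 -2 -8 9
5 7 -1 -2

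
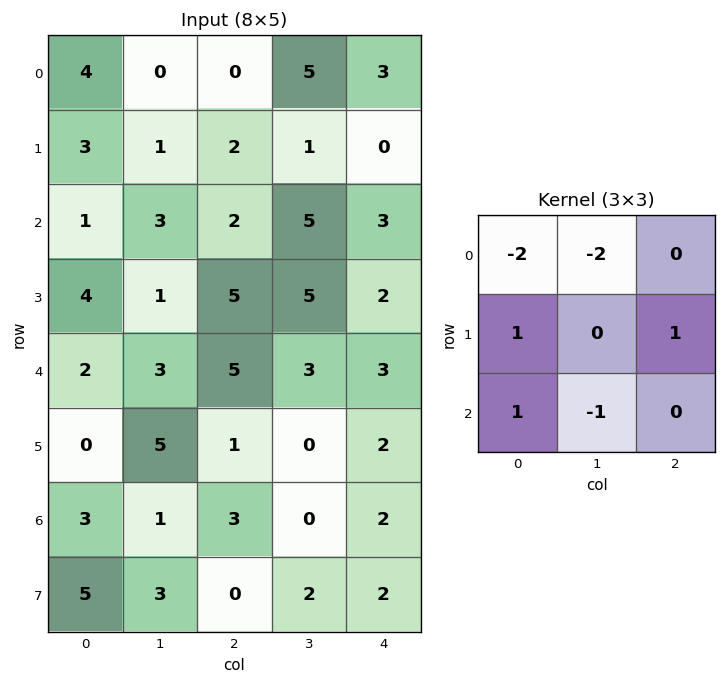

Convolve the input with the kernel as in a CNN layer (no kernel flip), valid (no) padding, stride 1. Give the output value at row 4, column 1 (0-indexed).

The receptive field on the input at this output position is [3 5 3 / 5 1 0 / 1 3 0]. Elementwise product with the kernel and sum: 3·-2 + 5·-2 + 5·1 + 0·1 + 1·1 + 3·-1.

-13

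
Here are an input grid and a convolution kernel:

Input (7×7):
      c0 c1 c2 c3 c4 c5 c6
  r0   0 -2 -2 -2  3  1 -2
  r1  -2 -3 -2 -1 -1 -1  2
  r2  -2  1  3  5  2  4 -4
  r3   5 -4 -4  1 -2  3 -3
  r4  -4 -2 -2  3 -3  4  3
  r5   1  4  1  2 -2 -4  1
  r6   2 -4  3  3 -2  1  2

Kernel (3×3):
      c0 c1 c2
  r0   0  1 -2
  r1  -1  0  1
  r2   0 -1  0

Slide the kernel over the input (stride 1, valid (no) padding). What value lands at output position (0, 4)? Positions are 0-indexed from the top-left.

4

The receptive field on the input at this output position is [3 1 -2 / -1 -1 2 / 2 4 -4]. Elementwise product with the kernel and sum: 1·1 + -2·-2 + -1·-1 + 2·1 + 4·-1.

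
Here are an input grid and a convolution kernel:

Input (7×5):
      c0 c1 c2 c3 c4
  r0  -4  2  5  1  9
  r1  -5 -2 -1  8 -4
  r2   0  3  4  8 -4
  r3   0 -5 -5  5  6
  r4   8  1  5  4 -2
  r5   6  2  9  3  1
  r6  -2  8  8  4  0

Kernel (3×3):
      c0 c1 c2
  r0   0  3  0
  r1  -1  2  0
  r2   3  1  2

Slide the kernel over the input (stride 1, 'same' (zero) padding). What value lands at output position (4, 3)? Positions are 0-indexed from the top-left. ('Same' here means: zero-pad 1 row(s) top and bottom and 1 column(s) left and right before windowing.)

50

The receptive field on the zero-padded input at this output position is [-5 5 6 / 5 4 -2 / 9 3 1]. Elementwise product with the kernel and sum: 5·3 + 5·-1 + 4·2 + 9·3 + 3·1 + 1·2.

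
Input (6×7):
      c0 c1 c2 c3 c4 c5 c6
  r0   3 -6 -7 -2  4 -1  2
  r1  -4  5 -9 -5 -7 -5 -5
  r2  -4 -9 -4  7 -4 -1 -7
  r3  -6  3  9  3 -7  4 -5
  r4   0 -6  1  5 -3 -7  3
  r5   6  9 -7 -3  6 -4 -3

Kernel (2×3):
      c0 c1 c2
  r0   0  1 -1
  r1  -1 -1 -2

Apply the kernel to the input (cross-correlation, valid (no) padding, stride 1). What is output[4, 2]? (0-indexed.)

The receptive field on the input at this output position is [1 5 -3 / -7 -3 6]. Elementwise product with the kernel and sum: 5·1 + -3·-1 + -7·-1 + -3·-1 + 6·-2.

6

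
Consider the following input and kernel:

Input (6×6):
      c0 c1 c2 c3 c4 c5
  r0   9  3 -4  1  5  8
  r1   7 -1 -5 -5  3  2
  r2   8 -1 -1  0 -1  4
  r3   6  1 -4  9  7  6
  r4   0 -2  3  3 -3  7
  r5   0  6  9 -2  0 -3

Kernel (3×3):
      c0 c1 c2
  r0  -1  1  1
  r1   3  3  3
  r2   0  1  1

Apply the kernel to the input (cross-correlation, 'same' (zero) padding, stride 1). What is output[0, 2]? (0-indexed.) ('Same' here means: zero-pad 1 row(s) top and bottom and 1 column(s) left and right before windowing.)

-10

The receptive field on the zero-padded input at this output position is [0 0 0 / 3 -4 1 / -1 -5 -5]. Elementwise product with the kernel and sum: 0·-1 + 0·1 + 0·1 + 3·3 + -4·3 + 1·3 + -5·1 + -5·1.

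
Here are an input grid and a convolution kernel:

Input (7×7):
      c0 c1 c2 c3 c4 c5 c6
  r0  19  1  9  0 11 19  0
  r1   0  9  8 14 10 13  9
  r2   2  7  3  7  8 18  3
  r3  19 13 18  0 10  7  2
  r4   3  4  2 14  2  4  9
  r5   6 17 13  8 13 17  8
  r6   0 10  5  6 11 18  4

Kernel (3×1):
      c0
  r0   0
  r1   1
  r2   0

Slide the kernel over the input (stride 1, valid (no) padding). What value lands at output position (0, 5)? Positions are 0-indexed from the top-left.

13

The receptive field on the input at this output position is [19 / 13 / 18]. Elementwise product with the kernel and sum: 13·1.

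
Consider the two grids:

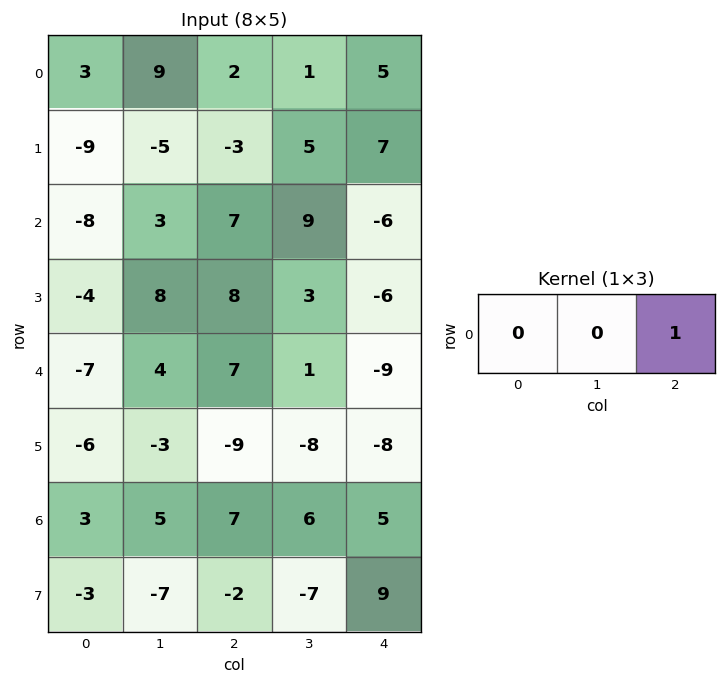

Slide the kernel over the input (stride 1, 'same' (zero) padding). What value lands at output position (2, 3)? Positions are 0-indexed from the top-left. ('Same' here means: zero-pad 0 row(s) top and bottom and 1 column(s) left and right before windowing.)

-6

The receptive field on the zero-padded input at this output position is [7 9 -6]. Elementwise product with the kernel and sum: -6·1.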